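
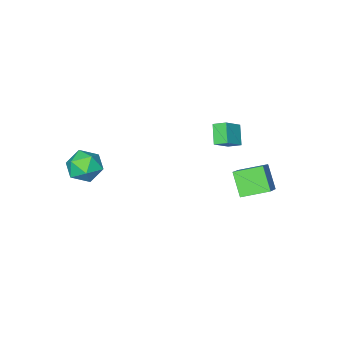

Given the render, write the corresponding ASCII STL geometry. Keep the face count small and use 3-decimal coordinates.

solid 
facet normal -0.746 0.599 0.292
outer loop
vertex -4.907 2.469 -3.535
vertex -3.53 3.565 -2.266
vertex -4.56 3.532 -4.829
endloop
endfacet
facet normal -0.635 -0.505 -0.585
outer loop
vertex -3.27 2.495 -5.334
vertex -4.907 2.469 -3.535
vertex -4.56 3.532 -4.829
endloop
endfacet
facet normal -0.745 0.599 0.292
outer loop
vertex -4.56 3.532 -4.829
vertex -3.53 3.565 -2.266
vertex -3.183 4.627 -3.56
endloop
endfacet
facet normal 0.203 0.621 -0.757
outer loop
vertex -3.183 4.627 -3.56
vertex -3.27 2.495 -5.334
vertex -4.56 3.532 -4.829
endloop
endfacet
facet normal -0.203 -0.621 0.757
outer loop
vertex -4.907 2.469 -3.535
vertex -2.24 2.528 -2.771
vertex -3.53 3.565 -2.266
endloop
endfacet
facet normal -0.635 -0.505 -0.585
outer loop
vertex -3.617 1.433 -4.04
vertex -4.907 2.469 -3.535
vertex -3.27 2.495 -5.334
endloop
endfacet
facet normal -0.203 -0.622 0.757
outer loop
vertex -3.617 1.433 -4.04
vertex -2.24 2.528 -2.771
vertex -4.907 2.469 -3.535
endloop
endfacet
facet normal 0.635 0.505 0.585
outer loop
vertex -3.53 3.565 -2.266
vertex -2.24 2.528 -2.771
vertex -3.183 4.627 -3.56
endloop
endfacet
facet normal 0.203 0.621 -0.757
outer loop
vertex -1.893 3.591 -4.065
vertex -3.27 2.495 -5.334
vertex -3.183 4.627 -3.56
endloop
endfacet
facet normal 0.635 0.505 0.585
outer loop
vertex -3.183 4.627 -3.56
vertex -2.24 2.528 -2.771
vertex -1.893 3.591 -4.065
endloop
endfacet
facet normal 0.746 -0.599 -0.292
outer loop
vertex -1.893 3.591 -4.065
vertex -3.617 1.433 -4.04
vertex -3.27 2.495 -5.334
endloop
endfacet
facet normal 0.746 -0.599 -0.292
outer loop
vertex -2.24 2.528 -2.771
vertex -3.617 1.433 -4.04
vertex -1.893 3.591 -4.065
endloop
endfacet
facet normal -0.924 0.365 -0.116
outer loop
vertex 2.479 -3.511 -4.055
vertex 2.267 -3.684 -2.909
vertex 2.718 -2.66 -3.276
endloop
endfacet
facet normal -0.472 0.664 -0.580
outer loop
vertex 2.479 -3.511 -4.055
vertex 2.718 -2.66 -3.276
vertex 3.474 -2.887 -4.15
endloop
endfacet
facet normal -0.182 0.142 -0.973
outer loop
vertex 2.479 -3.511 -4.055
vertex 3.474 -2.887 -4.15
vertex 3.49 -4.052 -4.323
endloop
endfacet
facet normal -0.455 -0.479 -0.751
outer loop
vertex 2.479 -3.511 -4.055
vertex 3.49 -4.052 -4.323
vertex 2.744 -4.545 -3.556
endloop
endfacet
facet normal -0.914 -0.341 -0.221
outer loop
vertex 2.479 -3.511 -4.055
vertex 2.744 -4.545 -3.556
vertex 2.267 -3.684 -2.909
endloop
endfacet
facet normal 0.051 0.976 -0.209
outer loop
vertex 3.474 -2.887 -4.15
vertex 2.718 -2.66 -3.276
vertex 3.876 -2.675 -3.064
endloop
endfacet
facet normal -0.680 0.494 0.542
outer loop
vertex 2.718 -2.66 -3.276
vertex 2.267 -3.684 -2.909
vertex 3.13 -3.168 -2.297
endloop
endfacet
facet normal -0.664 -0.648 0.372
outer loop
vertex 2.267 -3.684 -2.909
vertex 2.744 -4.545 -3.556
vertex 3.146 -4.333 -2.47
endloop
endfacet
facet normal 0.077 -0.871 -0.485
outer loop
vertex 2.744 -4.545 -3.556
vertex 3.49 -4.052 -4.323
vertex 3.902 -4.56 -3.344
endloop
endfacet
facet normal 0.519 0.132 -0.844
outer loop
vertex 3.49 -4.052 -4.323
vertex 3.474 -2.887 -4.15
vertex 4.353 -3.536 -3.711
endloop
endfacet
facet normal 0.455 0.479 0.751
outer loop
vertex 4.141 -3.709 -2.565
vertex 3.876 -2.675 -3.064
vertex 3.13 -3.168 -2.297
endloop
endfacet
facet normal 0.182 -0.142 0.973
outer loop
vertex 4.141 -3.709 -2.565
vertex 3.13 -3.168 -2.297
vertex 3.146 -4.333 -2.47
endloop
endfacet
facet normal 0.472 -0.664 0.580
outer loop
vertex 4.141 -3.709 -2.565
vertex 3.146 -4.333 -2.47
vertex 3.902 -4.56 -3.344
endloop
endfacet
facet normal 0.924 -0.365 0.116
outer loop
vertex 4.141 -3.709 -2.565
vertex 3.902 -4.56 -3.344
vertex 4.353 -3.536 -3.711
endloop
endfacet
facet normal 0.914 0.341 0.221
outer loop
vertex 4.141 -3.709 -2.565
vertex 4.353 -3.536 -3.711
vertex 3.876 -2.675 -3.064
endloop
endfacet
facet normal -0.077 0.871 0.485
outer loop
vertex 3.13 -3.168 -2.297
vertex 3.876 -2.675 -3.064
vertex 2.718 -2.66 -3.276
endloop
endfacet
facet normal -0.519 -0.132 0.844
outer loop
vertex 3.146 -4.333 -2.47
vertex 3.13 -3.168 -2.297
vertex 2.267 -3.684 -2.909
endloop
endfacet
facet normal -0.051 -0.976 0.209
outer loop
vertex 3.902 -4.56 -3.344
vertex 3.146 -4.333 -2.47
vertex 2.744 -4.545 -3.556
endloop
endfacet
facet normal 0.680 -0.494 -0.542
outer loop
vertex 4.353 -3.536 -3.711
vertex 3.902 -4.56 -3.344
vertex 3.49 -4.052 -4.323
endloop
endfacet
facet normal 0.664 0.648 -0.372
outer loop
vertex 3.876 -2.675 -3.064
vertex 4.353 -3.536 -3.711
vertex 3.474 -2.887 -4.15
endloop
endfacet
facet normal -0.795 -0.116 -0.596
outer loop
vertex -4.342 -0.449 -1.767
vertex -4.722 0.252 -1.396
vertex -3.75 0.374 -2.717
endloop
endfacet
facet normal 0.432 -0.797 -0.421
outer loop
vertex -2.558 0.548 -1.824
vertex -4.342 -0.449 -1.767
vertex -3.75 0.374 -2.717
endloop
endfacet
facet normal -0.795 -0.116 -0.596
outer loop
vertex -3.75 0.374 -2.717
vertex -4.722 0.252 -1.396
vertex -4.13 1.075 -2.347
endloop
endfacet
facet normal 0.426 0.592 -0.684
outer loop
vertex -4.13 1.075 -2.347
vertex -2.558 0.548 -1.824
vertex -3.75 0.374 -2.717
endloop
endfacet
facet normal -0.426 -0.593 0.684
outer loop
vertex -4.342 -0.449 -1.767
vertex -3.53 0.426 -0.503
vertex -4.722 0.252 -1.396
endloop
endfacet
facet normal 0.432 -0.797 -0.421
outer loop
vertex -3.15 -0.275 -0.873
vertex -4.342 -0.449 -1.767
vertex -2.558 0.548 -1.824
endloop
endfacet
facet normal -0.426 -0.592 0.684
outer loop
vertex -3.15 -0.275 -0.873
vertex -3.53 0.426 -0.503
vertex -4.342 -0.449 -1.767
endloop
endfacet
facet normal -0.432 0.797 0.421
outer loop
vertex -4.722 0.252 -1.396
vertex -3.53 0.426 -0.503
vertex -4.13 1.075 -2.347
endloop
endfacet
facet normal 0.426 0.593 -0.683
outer loop
vertex -2.938 1.249 -1.453
vertex -2.558 0.548 -1.824
vertex -4.13 1.075 -2.347
endloop
endfacet
facet normal -0.432 0.797 0.421
outer loop
vertex -4.13 1.075 -2.347
vertex -3.53 0.426 -0.503
vertex -2.938 1.249 -1.453
endloop
endfacet
facet normal 0.795 0.116 0.595
outer loop
vertex -2.938 1.249 -1.453
vertex -3.15 -0.275 -0.873
vertex -2.558 0.548 -1.824
endloop
endfacet
facet normal 0.795 0.116 0.596
outer loop
vertex -3.53 0.426 -0.503
vertex -3.15 -0.275 -0.873
vertex -2.938 1.249 -1.453
endloop
endfacet

endsolid


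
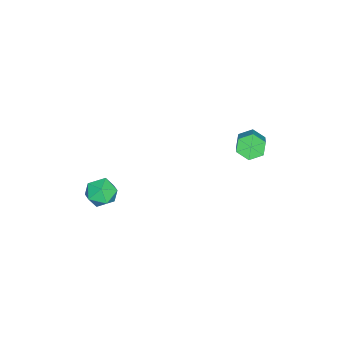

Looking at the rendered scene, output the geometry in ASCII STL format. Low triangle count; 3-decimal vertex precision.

solid 
facet normal -0.811 -0.281 -0.513
outer loop
vertex -0.328 3.751 -1.455
vertex -0.765 3.705 -0.739
vertex -0.741 4.425 -1.171
endloop
endfacet
facet normal 0.317 0.527 -0.789
outer loop
vertex -0.328 3.751 -1.455
vertex -0.741 4.425 -1.171
vertex 0.743 4.121 -0.777
endloop
endfacet
facet normal 0.317 0.527 -0.789
outer loop
vertex 0.743 4.121 -0.777
vertex -0.741 4.425 -1.171
vertex 0.33 4.795 -0.493
endloop
endfacet
facet normal 0.811 0.280 0.514
outer loop
vertex 0.743 4.121 -0.777
vertex 0.33 4.795 -0.493
vertex 0.305 4.075 -0.061
endloop
endfacet
facet normal -0.811 -0.281 -0.513
outer loop
vertex -0.741 4.425 -1.171
vertex -0.765 3.705 -0.739
vertex -1.178 4.379 -0.455
endloop
endfacet
facet normal -0.267 0.958 -0.101
outer loop
vertex -0.741 4.425 -1.171
vertex -1.178 4.379 -0.455
vertex 0.33 4.795 -0.493
endloop
endfacet
facet normal -0.267 0.958 -0.101
outer loop
vertex 0.33 4.795 -0.493
vertex -1.178 4.379 -0.455
vertex -0.107 4.749 0.223
endloop
endfacet
facet normal 0.811 0.280 0.513
outer loop
vertex 0.33 4.795 -0.493
vertex -0.107 4.749 0.223
vertex 0.305 4.075 -0.061
endloop
endfacet
facet normal -0.811 -0.280 -0.514
outer loop
vertex -1.178 4.379 -0.455
vertex -0.765 3.705 -0.739
vertex -1.203 3.659 -0.023
endloop
endfacet
facet normal -0.584 0.432 0.687
outer loop
vertex -1.178 4.379 -0.455
vertex -1.203 3.659 -0.023
vertex -0.107 4.749 0.223
endloop
endfacet
facet normal -0.584 0.432 0.687
outer loop
vertex -0.107 4.749 0.223
vertex -1.203 3.659 -0.023
vertex -0.132 4.029 0.655
endloop
endfacet
facet normal 0.811 0.280 0.513
outer loop
vertex -0.107 4.749 0.223
vertex -0.132 4.029 0.655
vertex 0.305 4.075 -0.061
endloop
endfacet
facet normal -0.811 -0.280 -0.514
outer loop
vertex -1.203 3.659 -0.023
vertex -0.765 3.705 -0.739
vertex -0.79 2.985 -0.307
endloop
endfacet
facet normal -0.317 -0.527 0.789
outer loop
vertex -1.203 3.659 -0.023
vertex -0.79 2.985 -0.307
vertex -0.132 4.029 0.655
endloop
endfacet
facet normal -0.317 -0.527 0.789
outer loop
vertex -0.132 4.029 0.655
vertex -0.79 2.985 -0.307
vertex 0.281 3.355 0.371
endloop
endfacet
facet normal 0.811 0.281 0.513
outer loop
vertex -0.132 4.029 0.655
vertex 0.281 3.355 0.371
vertex 0.305 4.075 -0.061
endloop
endfacet
facet normal -0.811 -0.280 -0.513
outer loop
vertex -0.79 2.985 -0.307
vertex -0.765 3.705 -0.739
vertex -0.353 3.031 -1.023
endloop
endfacet
facet normal 0.267 -0.958 0.101
outer loop
vertex -0.79 2.985 -0.307
vertex -0.353 3.031 -1.023
vertex 0.281 3.355 0.371
endloop
endfacet
facet normal 0.267 -0.958 0.101
outer loop
vertex 0.281 3.355 0.371
vertex -0.353 3.031 -1.023
vertex 0.718 3.401 -0.345
endloop
endfacet
facet normal 0.811 0.281 0.513
outer loop
vertex 0.281 3.355 0.371
vertex 0.718 3.401 -0.345
vertex 0.305 4.075 -0.061
endloop
endfacet
facet normal -0.811 -0.280 -0.513
outer loop
vertex -0.353 3.031 -1.023
vertex -0.765 3.705 -0.739
vertex -0.328 3.751 -1.455
endloop
endfacet
facet normal 0.584 -0.432 -0.687
outer loop
vertex -0.353 3.031 -1.023
vertex -0.328 3.751 -1.455
vertex 0.718 3.401 -0.345
endloop
endfacet
facet normal 0.584 -0.432 -0.687
outer loop
vertex 0.718 3.401 -0.345
vertex -0.328 3.751 -1.455
vertex 0.743 4.121 -0.777
endloop
endfacet
facet normal 0.811 0.280 0.514
outer loop
vertex 0.718 3.401 -0.345
vertex 0.743 4.121 -0.777
vertex 0.305 4.075 -0.061
endloop
endfacet
facet normal 0.011 -0.190 0.982
outer loop
vertex 3.863 -3.067 -3.017
vertex 2.857 -3.236 -3.038
vertex 3.507 -4.007 -3.195
endloop
endfacet
facet normal 0.634 -0.369 0.680
outer loop
vertex 3.863 -3.067 -3.017
vertex 3.507 -4.007 -3.195
vertex 4.295 -3.649 -3.735
endloop
endfacet
facet normal 0.904 0.215 0.370
outer loop
vertex 3.863 -3.067 -3.017
vertex 4.295 -3.649 -3.735
vertex 4.132 -2.658 -3.912
endloop
endfacet
facet normal 0.449 0.754 0.480
outer loop
vertex 3.863 -3.067 -3.017
vertex 4.132 -2.658 -3.912
vertex 3.244 -2.403 -3.481
endloop
endfacet
facet normal -0.103 0.504 0.858
outer loop
vertex 3.863 -3.067 -3.017
vertex 3.244 -2.403 -3.481
vertex 2.857 -3.236 -3.038
endloop
endfacet
facet normal 0.501 -0.849 0.168
outer loop
vertex 4.295 -3.649 -3.735
vertex 3.507 -4.007 -3.195
vertex 3.556 -4.177 -4.199
endloop
endfacet
facet normal -0.505 -0.560 0.657
outer loop
vertex 3.507 -4.007 -3.195
vertex 2.857 -3.236 -3.038
vertex 2.668 -3.922 -3.768
endloop
endfacet
facet normal -0.689 0.563 0.457
outer loop
vertex 2.857 -3.236 -3.038
vertex 3.244 -2.403 -3.481
vertex 2.505 -2.931 -3.945
endloop
endfacet
facet normal 0.203 0.967 -0.154
outer loop
vertex 3.244 -2.403 -3.481
vertex 4.132 -2.658 -3.912
vertex 3.293 -2.573 -4.485
endloop
endfacet
facet normal 0.938 0.095 -0.332
outer loop
vertex 4.132 -2.658 -3.912
vertex 4.295 -3.649 -3.735
vertex 3.943 -3.344 -4.642
endloop
endfacet
facet normal -0.449 -0.754 -0.480
outer loop
vertex 2.937 -3.513 -4.663
vertex 3.556 -4.177 -4.199
vertex 2.668 -3.922 -3.768
endloop
endfacet
facet normal -0.904 -0.215 -0.370
outer loop
vertex 2.937 -3.513 -4.663
vertex 2.668 -3.922 -3.768
vertex 2.505 -2.931 -3.945
endloop
endfacet
facet normal -0.634 0.369 -0.680
outer loop
vertex 2.937 -3.513 -4.663
vertex 2.505 -2.931 -3.945
vertex 3.293 -2.573 -4.485
endloop
endfacet
facet normal -0.011 0.190 -0.982
outer loop
vertex 2.937 -3.513 -4.663
vertex 3.293 -2.573 -4.485
vertex 3.943 -3.344 -4.642
endloop
endfacet
facet normal 0.103 -0.504 -0.858
outer loop
vertex 2.937 -3.513 -4.663
vertex 3.943 -3.344 -4.642
vertex 3.556 -4.177 -4.199
endloop
endfacet
facet normal -0.203 -0.967 0.154
outer loop
vertex 2.668 -3.922 -3.768
vertex 3.556 -4.177 -4.199
vertex 3.507 -4.007 -3.195
endloop
endfacet
facet normal -0.938 -0.095 0.332
outer loop
vertex 2.505 -2.931 -3.945
vertex 2.668 -3.922 -3.768
vertex 2.857 -3.236 -3.038
endloop
endfacet
facet normal -0.501 0.849 -0.168
outer loop
vertex 3.293 -2.573 -4.485
vertex 2.505 -2.931 -3.945
vertex 3.244 -2.403 -3.481
endloop
endfacet
facet normal 0.505 0.560 -0.657
outer loop
vertex 3.943 -3.344 -4.642
vertex 3.293 -2.573 -4.485
vertex 4.132 -2.658 -3.912
endloop
endfacet
facet normal 0.689 -0.563 -0.457
outer loop
vertex 3.556 -4.177 -4.199
vertex 3.943 -3.344 -4.642
vertex 4.295 -3.649 -3.735
endloop
endfacet

endsolid


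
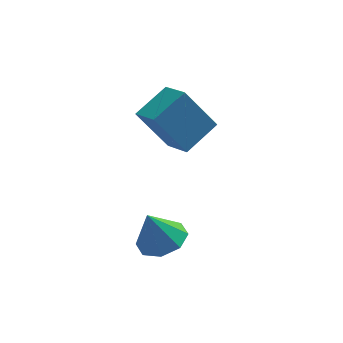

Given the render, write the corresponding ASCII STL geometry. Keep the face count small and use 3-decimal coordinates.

solid 
facet normal -0.553 0.151 0.819
outer loop
vertex 2.137 -0.121 3.891
vertex 1.595 1.077 3.304
vertex 0.866 -1.034 3.201
endloop
endfacet
facet normal 0.376 -0.832 0.408
outer loop
vertex 2.045 -1.357 1.456
vertex 2.137 -0.121 3.891
vertex 0.866 -1.034 3.201
endloop
endfacet
facet normal -0.553 0.151 0.819
outer loop
vertex 0.866 -1.034 3.201
vertex 1.595 1.077 3.304
vertex 0.324 0.164 2.614
endloop
endfacet
facet normal -0.743 -0.534 -0.403
outer loop
vertex 0.324 0.164 2.614
vertex 2.045 -1.357 1.456
vertex 0.866 -1.034 3.201
endloop
endfacet
facet normal 0.743 0.534 0.403
outer loop
vertex 2.137 -0.121 3.891
vertex 2.774 0.754 1.559
vertex 1.595 1.077 3.304
endloop
endfacet
facet normal 0.376 -0.832 0.408
outer loop
vertex 3.316 -0.444 2.146
vertex 2.137 -0.121 3.891
vertex 2.045 -1.357 1.456
endloop
endfacet
facet normal 0.743 0.534 0.403
outer loop
vertex 3.316 -0.444 2.146
vertex 2.774 0.754 1.559
vertex 2.137 -0.121 3.891
endloop
endfacet
facet normal -0.376 0.832 -0.408
outer loop
vertex 1.595 1.077 3.304
vertex 2.774 0.754 1.559
vertex 0.324 0.164 2.614
endloop
endfacet
facet normal -0.743 -0.534 -0.403
outer loop
vertex 1.503 -0.159 0.869
vertex 2.045 -1.357 1.456
vertex 0.324 0.164 2.614
endloop
endfacet
facet normal -0.376 0.832 -0.408
outer loop
vertex 0.324 0.164 2.614
vertex 2.774 0.754 1.559
vertex 1.503 -0.159 0.869
endloop
endfacet
facet normal 0.553 -0.151 -0.819
outer loop
vertex 1.503 -0.159 0.869
vertex 3.316 -0.444 2.146
vertex 2.045 -1.357 1.456
endloop
endfacet
facet normal 0.553 -0.151 -0.819
outer loop
vertex 2.774 0.754 1.559
vertex 3.316 -0.444 2.146
vertex 1.503 -0.159 0.869
endloop
endfacet
facet normal 0.340 -0.009 -0.940
outer loop
vertex 1.824 -3.303 -1.621
vertex 0.87 -3.126 -1.968
vertex 1.664 -2.534 -1.686
endloop
endfacet
facet normal 0.613 0.192 0.766
outer loop
vertex 1.824 -3.303 -1.621
vertex 1.664 -2.534 -1.686
vertex 0.33 -3.114 -0.472
endloop
endfacet
facet normal 0.340 -0.007 -0.941
outer loop
vertex 1.664 -2.534 -1.686
vertex 0.87 -3.126 -1.968
vertex 1.039 -2.112 -1.915
endloop
endfacet
facet normal 0.260 0.729 0.634
outer loop
vertex 1.664 -2.534 -1.686
vertex 1.039 -2.112 -1.915
vertex 0.33 -3.114 -0.472
endloop
endfacet
facet normal 0.341 -0.008 -0.940
outer loop
vertex 1.039 -2.112 -1.915
vertex 0.87 -3.126 -1.968
vertex 0.315 -2.284 -2.176
endloop
endfacet
facet normal -0.349 0.841 0.413
outer loop
vertex 1.039 -2.112 -1.915
vertex 0.315 -2.284 -2.176
vertex 0.33 -3.114 -0.472
endloop
endfacet
facet normal 0.340 -0.008 -0.940
outer loop
vertex 0.315 -2.284 -2.176
vertex 0.87 -3.126 -1.968
vertex -0.083 -2.95 -2.314
endloop
endfacet
facet normal -0.855 0.463 0.233
outer loop
vertex 0.315 -2.284 -2.176
vertex -0.083 -2.95 -2.314
vertex 0.33 -3.114 -0.472
endloop
endfacet
facet normal 0.340 -0.008 -0.940
outer loop
vertex -0.083 -2.95 -2.314
vertex 0.87 -3.126 -1.968
vertex 0.077 -3.719 -2.25
endloop
endfacet
facet normal -0.963 -0.184 0.199
outer loop
vertex -0.083 -2.95 -2.314
vertex 0.077 -3.719 -2.25
vertex 0.33 -3.114 -0.472
endloop
endfacet
facet normal 0.340 -0.008 -0.940
outer loop
vertex 0.077 -3.719 -2.25
vertex 0.87 -3.126 -1.968
vertex 0.702 -4.141 -2.02
endloop
endfacet
facet normal -0.609 -0.721 0.332
outer loop
vertex 0.077 -3.719 -2.25
vertex 0.702 -4.141 -2.02
vertex 0.33 -3.114 -0.472
endloop
endfacet
facet normal 0.340 -0.008 -0.940
outer loop
vertex 0.702 -4.141 -2.02
vertex 0.87 -3.126 -1.968
vertex 1.425 -3.969 -1.76
endloop
endfacet
facet normal -0.001 -0.833 0.553
outer loop
vertex 0.702 -4.141 -2.02
vertex 1.425 -3.969 -1.76
vertex 0.33 -3.114 -0.472
endloop
endfacet
facet normal 0.341 -0.008 -0.940
outer loop
vertex 1.425 -3.969 -1.76
vertex 0.87 -3.126 -1.968
vertex 1.824 -3.303 -1.621
endloop
endfacet
facet normal 0.506 -0.456 0.732
outer loop
vertex 1.425 -3.969 -1.76
vertex 1.824 -3.303 -1.621
vertex 0.33 -3.114 -0.472
endloop
endfacet

endsolid


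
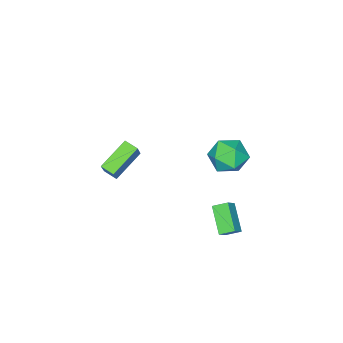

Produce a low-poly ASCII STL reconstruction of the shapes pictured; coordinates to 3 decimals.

solid 
facet normal -0.929 0.350 0.121
outer loop
vertex -0.834 4.329 2.713
vertex -1.258 3.397 2.154
vertex -1.117 3.369 3.313
endloop
endfacet
facet normal -0.507 0.559 0.656
outer loop
vertex -0.834 4.329 2.713
vertex -1.117 3.369 3.313
vertex -0.139 3.951 3.572
endloop
endfacet
facet normal 0.038 0.926 0.376
outer loop
vertex -0.834 4.329 2.713
vertex -0.139 3.951 3.572
vertex 0.325 4.338 2.573
endloop
endfacet
facet normal -0.047 0.943 -0.331
outer loop
vertex -0.834 4.329 2.713
vertex 0.325 4.338 2.573
vertex -0.366 3.996 1.697
endloop
endfacet
facet normal -0.645 0.587 -0.489
outer loop
vertex -0.834 4.329 2.713
vertex -0.366 3.996 1.697
vertex -1.258 3.397 2.154
endloop
endfacet
facet normal -0.242 -0.025 0.970
outer loop
vertex -0.139 3.951 3.572
vertex -1.117 3.369 3.313
vertex -0.134 2.784 3.543
endloop
endfacet
facet normal -0.926 -0.364 0.104
outer loop
vertex -1.117 3.369 3.313
vertex -1.258 3.397 2.154
vertex -0.825 2.442 2.667
endloop
endfacet
facet normal -0.466 0.020 -0.884
outer loop
vertex -1.258 3.397 2.154
vertex -0.366 3.996 1.697
vertex -0.361 2.829 1.668
endloop
endfacet
facet normal 0.501 0.595 -0.628
outer loop
vertex -0.366 3.996 1.697
vertex 0.325 4.338 2.573
vertex 0.617 3.411 1.927
endloop
endfacet
facet normal 0.640 0.568 0.517
outer loop
vertex 0.325 4.338 2.573
vertex -0.139 3.951 3.572
vertex 0.758 3.383 3.086
endloop
endfacet
facet normal 0.047 -0.943 0.331
outer loop
vertex 0.334 2.451 2.527
vertex -0.134 2.784 3.543
vertex -0.825 2.442 2.667
endloop
endfacet
facet normal -0.038 -0.926 -0.376
outer loop
vertex 0.334 2.451 2.527
vertex -0.825 2.442 2.667
vertex -0.361 2.829 1.668
endloop
endfacet
facet normal 0.507 -0.559 -0.656
outer loop
vertex 0.334 2.451 2.527
vertex -0.361 2.829 1.668
vertex 0.617 3.411 1.927
endloop
endfacet
facet normal 0.929 -0.350 -0.121
outer loop
vertex 0.334 2.451 2.527
vertex 0.617 3.411 1.927
vertex 0.758 3.383 3.086
endloop
endfacet
facet normal 0.645 -0.587 0.489
outer loop
vertex 0.334 2.451 2.527
vertex 0.758 3.383 3.086
vertex -0.134 2.784 3.543
endloop
endfacet
facet normal -0.501 -0.595 0.628
outer loop
vertex -0.825 2.442 2.667
vertex -0.134 2.784 3.543
vertex -1.117 3.369 3.313
endloop
endfacet
facet normal -0.640 -0.568 -0.517
outer loop
vertex -0.361 2.829 1.668
vertex -0.825 2.442 2.667
vertex -1.258 3.397 2.154
endloop
endfacet
facet normal 0.242 0.025 -0.970
outer loop
vertex 0.617 3.411 1.927
vertex -0.361 2.829 1.668
vertex -0.366 3.996 1.697
endloop
endfacet
facet normal 0.926 0.364 -0.104
outer loop
vertex 0.758 3.383 3.086
vertex 0.617 3.411 1.927
vertex 0.325 4.338 2.573
endloop
endfacet
facet normal 0.466 -0.020 0.884
outer loop
vertex -0.134 2.784 3.543
vertex 0.758 3.383 3.086
vertex -0.139 3.951 3.572
endloop
endfacet
facet normal -0.468 -0.324 -0.822
outer loop
vertex 1.476 -4.018 -2.312
vertex -0.333 -4.006 -1.286
vertex 1.343 -3.205 -2.557
endloop
endfacet
facet normal 0.870 -0.006 -0.493
outer loop
vertex 1.993 -2.754 -1.414
vertex 1.476 -4.018 -2.312
vertex 1.343 -3.205 -2.557
endloop
endfacet
facet normal -0.468 -0.325 -0.822
outer loop
vertex 1.343 -3.205 -2.557
vertex -0.333 -4.006 -1.286
vertex -0.467 -3.193 -1.531
endloop
endfacet
facet normal -0.155 0.946 -0.285
outer loop
vertex -0.467 -3.193 -1.531
vertex 1.993 -2.754 -1.414
vertex 1.343 -3.205 -2.557
endloop
endfacet
facet normal 0.155 -0.946 0.285
outer loop
vertex 1.476 -4.018 -2.312
vertex 0.317 -3.555 -0.143
vertex -0.333 -4.006 -1.286
endloop
endfacet
facet normal 0.870 -0.005 -0.493
outer loop
vertex 2.127 -3.567 -1.169
vertex 1.476 -4.018 -2.312
vertex 1.993 -2.754 -1.414
endloop
endfacet
facet normal 0.155 -0.946 0.285
outer loop
vertex 2.127 -3.567 -1.169
vertex 0.317 -3.555 -0.143
vertex 1.476 -4.018 -2.312
endloop
endfacet
facet normal -0.870 0.005 0.493
outer loop
vertex -0.333 -4.006 -1.286
vertex 0.317 -3.555 -0.143
vertex -0.467 -3.193 -1.531
endloop
endfacet
facet normal -0.155 0.946 -0.285
outer loop
vertex 0.184 -2.742 -0.388
vertex 1.993 -2.754 -1.414
vertex -0.467 -3.193 -1.531
endloop
endfacet
facet normal -0.870 0.006 0.493
outer loop
vertex -0.467 -3.193 -1.531
vertex 0.317 -3.555 -0.143
vertex 0.184 -2.742 -0.388
endloop
endfacet
facet normal 0.468 0.325 0.822
outer loop
vertex 0.184 -2.742 -0.388
vertex 2.127 -3.567 -1.169
vertex 1.993 -2.754 -1.414
endloop
endfacet
facet normal 0.468 0.324 0.822
outer loop
vertex 0.317 -3.555 -0.143
vertex 2.127 -3.567 -1.169
vertex 0.184 -2.742 -0.388
endloop
endfacet
facet normal -0.735 -0.134 -0.665
outer loop
vertex -0.291 2.736 -2.126
vertex -0.779 3.402 -1.72
vertex 0.46 3.942 -3.199
endloop
endfacet
facet normal 0.531 -0.723 -0.441
outer loop
vertex 1.099 4.058 -2.62
vertex -0.291 2.736 -2.126
vertex 0.46 3.942 -3.199
endloop
endfacet
facet normal -0.735 -0.133 -0.665
outer loop
vertex 0.46 3.942 -3.199
vertex -0.779 3.402 -1.72
vertex -0.028 4.608 -2.792
endloop
endfacet
facet normal 0.423 0.678 -0.602
outer loop
vertex -0.028 4.608 -2.792
vertex 1.099 4.058 -2.62
vertex 0.46 3.942 -3.199
endloop
endfacet
facet normal -0.423 -0.677 0.602
outer loop
vertex -0.291 2.736 -2.126
vertex -0.14 3.518 -1.141
vertex -0.779 3.402 -1.72
endloop
endfacet
facet normal 0.531 -0.723 -0.442
outer loop
vertex 0.348 2.852 -1.548
vertex -0.291 2.736 -2.126
vertex 1.099 4.058 -2.62
endloop
endfacet
facet normal -0.422 -0.677 0.603
outer loop
vertex 0.348 2.852 -1.548
vertex -0.14 3.518 -1.141
vertex -0.291 2.736 -2.126
endloop
endfacet
facet normal -0.531 0.723 0.441
outer loop
vertex -0.779 3.402 -1.72
vertex -0.14 3.518 -1.141
vertex -0.028 4.608 -2.792
endloop
endfacet
facet normal 0.422 0.677 -0.603
outer loop
vertex 0.611 4.724 -2.214
vertex 1.099 4.058 -2.62
vertex -0.028 4.608 -2.792
endloop
endfacet
facet normal -0.531 0.723 0.442
outer loop
vertex -0.028 4.608 -2.792
vertex -0.14 3.518 -1.141
vertex 0.611 4.724 -2.214
endloop
endfacet
facet normal 0.735 0.133 0.665
outer loop
vertex 0.611 4.724 -2.214
vertex 0.348 2.852 -1.548
vertex 1.099 4.058 -2.62
endloop
endfacet
facet normal 0.736 0.133 0.664
outer loop
vertex -0.14 3.518 -1.141
vertex 0.348 2.852 -1.548
vertex 0.611 4.724 -2.214
endloop
endfacet

endsolid


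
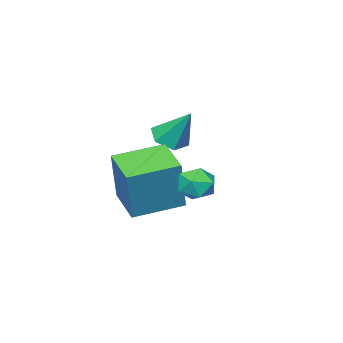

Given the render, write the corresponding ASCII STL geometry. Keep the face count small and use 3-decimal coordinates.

solid 
facet normal 0.004 -0.591 -0.806
outer loop
vertex -0.487 -0.997 1.356
vertex -1.206 -1.02 1.369
vertex -0.869 -0.506 0.994
endloop
endfacet
facet normal 0.787 0.617 0.005
outer loop
vertex -0.487 -0.997 1.356
vertex -0.869 -0.506 0.994
vertex -1.214 -0.08 2.651
endloop
endfacet
facet normal 0.005 -0.592 -0.806
outer loop
vertex -0.869 -0.506 0.994
vertex -1.206 -1.02 1.369
vertex -1.589 -0.53 1.007
endloop
endfacet
facet normal -0.037 0.966 -0.256
outer loop
vertex -0.869 -0.506 0.994
vertex -1.589 -0.53 1.007
vertex -1.214 -0.08 2.651
endloop
endfacet
facet normal 0.005 -0.592 -0.806
outer loop
vertex -1.589 -0.53 1.007
vertex -1.206 -1.02 1.369
vertex -1.926 -1.044 1.382
endloop
endfacet
facet normal -0.824 0.565 0.033
outer loop
vertex -1.589 -0.53 1.007
vertex -1.926 -1.044 1.382
vertex -1.214 -0.08 2.651
endloop
endfacet
facet normal 0.005 -0.591 -0.807
outer loop
vertex -1.926 -1.044 1.382
vertex -1.206 -1.02 1.369
vertex -1.543 -1.535 1.744
endloop
endfacet
facet normal -0.790 -0.186 0.584
outer loop
vertex -1.926 -1.044 1.382
vertex -1.543 -1.535 1.744
vertex -1.214 -0.08 2.651
endloop
endfacet
facet normal 0.005 -0.591 -0.807
outer loop
vertex -1.543 -1.535 1.744
vertex -1.206 -1.02 1.369
vertex -0.823 -1.511 1.731
endloop
endfacet
facet normal 0.033 -0.534 0.845
outer loop
vertex -1.543 -1.535 1.744
vertex -0.823 -1.511 1.731
vertex -1.214 -0.08 2.651
endloop
endfacet
facet normal 0.004 -0.591 -0.806
outer loop
vertex -0.823 -1.511 1.731
vertex -1.206 -1.02 1.369
vertex -0.487 -0.997 1.356
endloop
endfacet
facet normal 0.821 -0.132 0.555
outer loop
vertex -0.823 -1.511 1.731
vertex -0.487 -0.997 1.356
vertex -1.214 -0.08 2.651
endloop
endfacet
facet normal -0.656 0.754 -0.003
outer loop
vertex 1.517 3.455 0.948
vertex 1.253 3.228 1.548
vertex 1.777 3.684 1.549
endloop
endfacet
facet normal -0.054 0.941 -0.335
outer loop
vertex 1.517 3.455 0.948
vertex 1.777 3.684 1.549
vertex 2.203 3.522 1.026
endloop
endfacet
facet normal 0.052 0.484 -0.874
outer loop
vertex 1.517 3.455 0.948
vertex 2.203 3.522 1.026
vertex 1.943 2.965 0.702
endloop
endfacet
facet normal -0.486 0.016 -0.874
outer loop
vertex 1.517 3.455 0.948
vertex 1.943 2.965 0.702
vertex 1.356 2.784 1.025
endloop
endfacet
facet normal -0.924 0.183 -0.337
outer loop
vertex 1.517 3.455 0.948
vertex 1.356 2.784 1.025
vertex 1.253 3.228 1.548
endloop
endfacet
facet normal 0.485 0.865 0.127
outer loop
vertex 2.203 3.522 1.026
vertex 1.777 3.684 1.549
vertex 2.364 3.336 1.675
endloop
endfacet
facet normal -0.492 0.563 0.664
outer loop
vertex 1.777 3.684 1.549
vertex 1.253 3.228 1.548
vertex 1.777 3.155 1.998
endloop
endfacet
facet normal -0.924 -0.362 0.125
outer loop
vertex 1.253 3.228 1.548
vertex 1.356 2.784 1.025
vertex 1.517 2.598 1.674
endloop
endfacet
facet normal -0.215 -0.632 -0.745
outer loop
vertex 1.356 2.784 1.025
vertex 1.943 2.965 0.702
vertex 1.943 2.436 1.151
endloop
endfacet
facet normal 0.656 0.126 -0.744
outer loop
vertex 1.943 2.965 0.702
vertex 2.203 3.522 1.026
vertex 2.467 2.892 1.152
endloop
endfacet
facet normal 0.486 -0.016 0.874
outer loop
vertex 2.203 2.665 1.752
vertex 2.364 3.336 1.675
vertex 1.777 3.155 1.998
endloop
endfacet
facet normal -0.052 -0.484 0.874
outer loop
vertex 2.203 2.665 1.752
vertex 1.777 3.155 1.998
vertex 1.517 2.598 1.674
endloop
endfacet
facet normal 0.054 -0.941 0.335
outer loop
vertex 2.203 2.665 1.752
vertex 1.517 2.598 1.674
vertex 1.943 2.436 1.151
endloop
endfacet
facet normal 0.656 -0.754 0.003
outer loop
vertex 2.203 2.665 1.752
vertex 1.943 2.436 1.151
vertex 2.467 2.892 1.152
endloop
endfacet
facet normal 0.924 -0.183 0.337
outer loop
vertex 2.203 2.665 1.752
vertex 2.467 2.892 1.152
vertex 2.364 3.336 1.675
endloop
endfacet
facet normal 0.215 0.632 0.745
outer loop
vertex 1.777 3.155 1.998
vertex 2.364 3.336 1.675
vertex 1.777 3.684 1.549
endloop
endfacet
facet normal -0.656 -0.126 0.744
outer loop
vertex 1.517 2.598 1.674
vertex 1.777 3.155 1.998
vertex 1.253 3.228 1.548
endloop
endfacet
facet normal -0.485 -0.865 -0.127
outer loop
vertex 1.943 2.436 1.151
vertex 1.517 2.598 1.674
vertex 1.356 2.784 1.025
endloop
endfacet
facet normal 0.492 -0.563 -0.664
outer loop
vertex 2.467 2.892 1.152
vertex 1.943 2.436 1.151
vertex 1.943 2.965 0.702
endloop
endfacet
facet normal 0.924 0.362 -0.125
outer loop
vertex 2.364 3.336 1.675
vertex 2.467 2.892 1.152
vertex 2.203 3.522 1.026
endloop
endfacet
facet normal -0.872 0.462 0.164
outer loop
vertex 1.139 1.049 2.247
vertex 1.746 2.331 1.862
vertex 0.6 0.721 0.307
endloop
endfacet
facet normal -0.412 -0.872 0.262
outer loop
vertex 2.134 -0.091 0.018
vertex 1.139 1.049 2.247
vertex 0.6 0.721 0.307
endloop
endfacet
facet normal -0.872 0.462 0.164
outer loop
vertex 0.6 0.721 0.307
vertex 1.746 2.331 1.862
vertex 1.207 2.003 -0.078
endloop
endfacet
facet normal -0.264 -0.161 -0.951
outer loop
vertex 1.207 2.003 -0.078
vertex 2.134 -0.091 0.018
vertex 0.6 0.721 0.307
endloop
endfacet
facet normal 0.264 0.161 0.951
outer loop
vertex 1.139 1.049 2.247
vertex 3.28 1.519 1.573
vertex 1.746 2.331 1.862
endloop
endfacet
facet normal -0.412 -0.872 0.262
outer loop
vertex 2.673 0.237 1.958
vertex 1.139 1.049 2.247
vertex 2.134 -0.091 0.018
endloop
endfacet
facet normal 0.264 0.161 0.951
outer loop
vertex 2.673 0.237 1.958
vertex 3.28 1.519 1.573
vertex 1.139 1.049 2.247
endloop
endfacet
facet normal 0.412 0.872 -0.262
outer loop
vertex 1.746 2.331 1.862
vertex 3.28 1.519 1.573
vertex 1.207 2.003 -0.078
endloop
endfacet
facet normal -0.264 -0.161 -0.951
outer loop
vertex 2.741 1.191 -0.367
vertex 2.134 -0.091 0.018
vertex 1.207 2.003 -0.078
endloop
endfacet
facet normal 0.412 0.872 -0.262
outer loop
vertex 1.207 2.003 -0.078
vertex 3.28 1.519 1.573
vertex 2.741 1.191 -0.367
endloop
endfacet
facet normal 0.872 -0.462 -0.164
outer loop
vertex 2.741 1.191 -0.367
vertex 2.673 0.237 1.958
vertex 2.134 -0.091 0.018
endloop
endfacet
facet normal 0.872 -0.462 -0.164
outer loop
vertex 3.28 1.519 1.573
vertex 2.673 0.237 1.958
vertex 2.741 1.191 -0.367
endloop
endfacet

endsolid


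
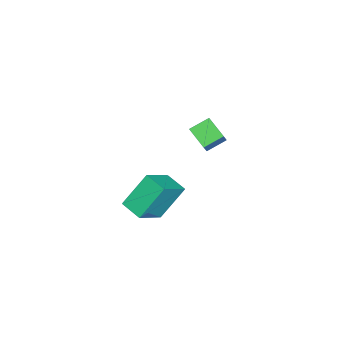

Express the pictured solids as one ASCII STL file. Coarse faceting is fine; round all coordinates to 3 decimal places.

solid 
facet normal -0.548 -0.812 0.200
outer loop
vertex 3.669 -3.836 -1.253
vertex 2.742 -2.817 0.346
vertex 2.153 -3.138 -2.576
endloop
endfacet
facet normal 0.439 -0.483 -0.758
outer loop
vertex 2.838 -2.123 -2.826
vertex 3.669 -3.836 -1.253
vertex 2.153 -3.138 -2.576
endloop
endfacet
facet normal -0.548 -0.812 0.200
outer loop
vertex 2.153 -3.138 -2.576
vertex 2.742 -2.817 0.346
vertex 1.226 -2.119 -0.978
endloop
endfacet
facet normal -0.712 0.327 -0.622
outer loop
vertex 1.226 -2.119 -0.978
vertex 2.838 -2.123 -2.826
vertex 2.153 -3.138 -2.576
endloop
endfacet
facet normal 0.712 -0.327 0.621
outer loop
vertex 3.669 -3.836 -1.253
vertex 3.427 -1.802 0.096
vertex 2.742 -2.817 0.346
endloop
endfacet
facet normal 0.440 -0.482 -0.758
outer loop
vertex 4.354 -2.821 -1.502
vertex 3.669 -3.836 -1.253
vertex 2.838 -2.123 -2.826
endloop
endfacet
facet normal 0.711 -0.328 0.622
outer loop
vertex 4.354 -2.821 -1.502
vertex 3.427 -1.802 0.096
vertex 3.669 -3.836 -1.253
endloop
endfacet
facet normal -0.439 0.483 0.758
outer loop
vertex 2.742 -2.817 0.346
vertex 3.427 -1.802 0.096
vertex 1.226 -2.119 -0.978
endloop
endfacet
facet normal -0.712 0.328 -0.621
outer loop
vertex 1.911 -1.104 -1.227
vertex 2.838 -2.123 -2.826
vertex 1.226 -2.119 -0.978
endloop
endfacet
facet normal -0.439 0.482 0.758
outer loop
vertex 1.226 -2.119 -0.978
vertex 3.427 -1.802 0.096
vertex 1.911 -1.104 -1.227
endloop
endfacet
facet normal 0.548 0.812 -0.200
outer loop
vertex 1.911 -1.104 -1.227
vertex 4.354 -2.821 -1.502
vertex 2.838 -2.123 -2.826
endloop
endfacet
facet normal 0.548 0.812 -0.200
outer loop
vertex 3.427 -1.802 0.096
vertex 4.354 -2.821 -1.502
vertex 1.911 -1.104 -1.227
endloop
endfacet
facet normal -0.528 0.740 0.416
outer loop
vertex -3.221 -0.931 -0.196
vertex -2.405 -0.017 -0.786
vertex -3.954 -0.907 -1.17
endloop
endfacet
facet normal -0.600 -0.672 0.435
outer loop
vertex -3.315 -1.803 -1.674
vertex -3.221 -0.931 -0.196
vertex -3.954 -0.907 -1.17
endloop
endfacet
facet normal -0.528 0.740 0.415
outer loop
vertex -3.954 -0.907 -1.17
vertex -2.405 -0.017 -0.786
vertex -3.138 0.007 -1.761
endloop
endfacet
facet normal -0.601 0.020 -0.799
outer loop
vertex -3.138 0.007 -1.761
vertex -3.315 -1.803 -1.674
vertex -3.954 -0.907 -1.17
endloop
endfacet
facet normal 0.601 -0.021 0.799
outer loop
vertex -3.221 -0.931 -0.196
vertex -1.766 -0.913 -1.29
vertex -2.405 -0.017 -0.786
endloop
endfacet
facet normal -0.600 -0.672 0.434
outer loop
vertex -2.582 -1.827 -0.699
vertex -3.221 -0.931 -0.196
vertex -3.315 -1.803 -1.674
endloop
endfacet
facet normal 0.601 -0.020 0.799
outer loop
vertex -2.582 -1.827 -0.699
vertex -1.766 -0.913 -1.29
vertex -3.221 -0.931 -0.196
endloop
endfacet
facet normal 0.600 0.672 -0.434
outer loop
vertex -2.405 -0.017 -0.786
vertex -1.766 -0.913 -1.29
vertex -3.138 0.007 -1.761
endloop
endfacet
facet normal -0.601 0.020 -0.799
outer loop
vertex -2.499 -0.889 -2.264
vertex -3.315 -1.803 -1.674
vertex -3.138 0.007 -1.761
endloop
endfacet
facet normal 0.600 0.672 -0.435
outer loop
vertex -3.138 0.007 -1.761
vertex -1.766 -0.913 -1.29
vertex -2.499 -0.889 -2.264
endloop
endfacet
facet normal 0.529 -0.740 -0.416
outer loop
vertex -2.499 -0.889 -2.264
vertex -2.582 -1.827 -0.699
vertex -3.315 -1.803 -1.674
endloop
endfacet
facet normal 0.528 -0.740 -0.416
outer loop
vertex -1.766 -0.913 -1.29
vertex -2.582 -1.827 -0.699
vertex -2.499 -0.889 -2.264
endloop
endfacet

endsolid


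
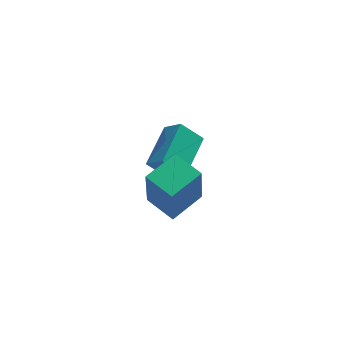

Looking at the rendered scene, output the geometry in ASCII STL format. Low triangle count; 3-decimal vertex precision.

solid 
facet normal -0.760 -0.626 -0.175
outer loop
vertex 3.443 -3.948 -1.102
vertex 2.606 -2.986 -0.909
vertex 3.517 -3.494 -3.048
endloop
endfacet
facet normal 0.649 -0.746 -0.149
outer loop
vertex 4.634 -2.574 -2.791
vertex 3.443 -3.948 -1.102
vertex 3.517 -3.494 -3.048
endloop
endfacet
facet normal -0.760 -0.626 -0.175
outer loop
vertex 3.517 -3.494 -3.048
vertex 2.606 -2.986 -0.909
vertex 2.68 -2.532 -2.856
endloop
endfacet
facet normal 0.037 0.227 -0.973
outer loop
vertex 2.68 -2.532 -2.856
vertex 4.634 -2.574 -2.791
vertex 3.517 -3.494 -3.048
endloop
endfacet
facet normal -0.037 -0.227 0.973
outer loop
vertex 3.443 -3.948 -1.102
vertex 3.723 -2.066 -0.652
vertex 2.606 -2.986 -0.909
endloop
endfacet
facet normal 0.649 -0.746 -0.149
outer loop
vertex 4.56 -3.028 -0.844
vertex 3.443 -3.948 -1.102
vertex 4.634 -2.574 -2.791
endloop
endfacet
facet normal -0.038 -0.227 0.973
outer loop
vertex 4.56 -3.028 -0.844
vertex 3.723 -2.066 -0.652
vertex 3.443 -3.948 -1.102
endloop
endfacet
facet normal -0.649 0.746 0.149
outer loop
vertex 2.606 -2.986 -0.909
vertex 3.723 -2.066 -0.652
vertex 2.68 -2.532 -2.856
endloop
endfacet
facet normal 0.037 0.228 -0.973
outer loop
vertex 3.797 -1.612 -2.598
vertex 4.634 -2.574 -2.791
vertex 2.68 -2.532 -2.856
endloop
endfacet
facet normal -0.649 0.746 0.149
outer loop
vertex 2.68 -2.532 -2.856
vertex 3.723 -2.066 -0.652
vertex 3.797 -1.612 -2.598
endloop
endfacet
facet normal 0.760 0.626 0.175
outer loop
vertex 3.797 -1.612 -2.598
vertex 4.56 -3.028 -0.844
vertex 4.634 -2.574 -2.791
endloop
endfacet
facet normal 0.760 0.626 0.175
outer loop
vertex 3.723 -2.066 -0.652
vertex 4.56 -3.028 -0.844
vertex 3.797 -1.612 -2.598
endloop
endfacet
facet normal -0.709 0.143 0.690
outer loop
vertex 3.428 -0.008 -3.333
vertex 4.254 1.638 -2.826
vertex 2.855 0.494 -4.026
endloop
endfacet
facet normal -0.433 -0.861 -0.266
outer loop
vertex 3.706 0.322 -4.854
vertex 3.428 -0.008 -3.333
vertex 2.855 0.494 -4.026
endloop
endfacet
facet normal -0.709 0.143 0.690
outer loop
vertex 2.855 0.494 -4.026
vertex 4.254 1.638 -2.826
vertex 3.681 2.139 -3.519
endloop
endfacet
facet normal -0.557 0.487 -0.673
outer loop
vertex 3.681 2.139 -3.519
vertex 3.706 0.322 -4.854
vertex 2.855 0.494 -4.026
endloop
endfacet
facet normal 0.557 -0.487 0.673
outer loop
vertex 3.428 -0.008 -3.333
vertex 5.105 1.466 -3.654
vertex 4.254 1.638 -2.826
endloop
endfacet
facet normal -0.432 -0.862 -0.266
outer loop
vertex 4.279 -0.179 -4.161
vertex 3.428 -0.008 -3.333
vertex 3.706 0.322 -4.854
endloop
endfacet
facet normal 0.557 -0.487 0.673
outer loop
vertex 4.279 -0.179 -4.161
vertex 5.105 1.466 -3.654
vertex 3.428 -0.008 -3.333
endloop
endfacet
facet normal 0.432 0.862 0.265
outer loop
vertex 4.254 1.638 -2.826
vertex 5.105 1.466 -3.654
vertex 3.681 2.139 -3.519
endloop
endfacet
facet normal -0.557 0.487 -0.673
outer loop
vertex 4.532 1.968 -4.347
vertex 3.706 0.322 -4.854
vertex 3.681 2.139 -3.519
endloop
endfacet
facet normal 0.432 0.861 0.266
outer loop
vertex 3.681 2.139 -3.519
vertex 5.105 1.466 -3.654
vertex 4.532 1.968 -4.347
endloop
endfacet
facet normal 0.709 -0.143 -0.690
outer loop
vertex 4.532 1.968 -4.347
vertex 4.279 -0.179 -4.161
vertex 3.706 0.322 -4.854
endloop
endfacet
facet normal 0.709 -0.143 -0.690
outer loop
vertex 5.105 1.466 -3.654
vertex 4.279 -0.179 -4.161
vertex 4.532 1.968 -4.347
endloop
endfacet

endsolid


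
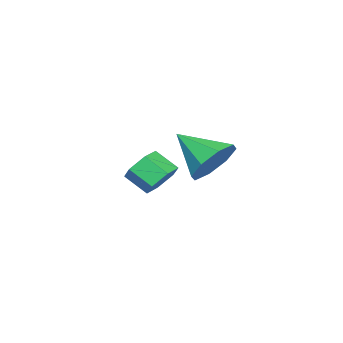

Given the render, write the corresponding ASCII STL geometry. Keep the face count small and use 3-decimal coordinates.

solid 
facet normal 0.130 0.825 -0.551
outer loop
vertex 3.423 3.566 0.41
vertex 2.521 3.987 0.828
vertex 3.567 4.002 1.097
endloop
endfacet
facet normal 0.799 -0.570 0.194
outer loop
vertex 3.423 3.566 0.41
vertex 3.567 4.002 1.097
vertex 2.279 2.453 1.852
endloop
endfacet
facet normal 0.130 0.825 -0.550
outer loop
vertex 3.567 4.002 1.097
vertex 2.521 3.987 0.828
vertex 3.098 4.429 1.627
endloop
endfacet
facet normal 0.655 -0.188 0.732
outer loop
vertex 3.567 4.002 1.097
vertex 3.098 4.429 1.627
vertex 2.279 2.453 1.852
endloop
endfacet
facet normal 0.130 0.825 -0.550
outer loop
vertex 3.098 4.429 1.627
vertex 2.521 3.987 0.828
vertex 2.291 4.598 1.689
endloop
endfacet
facet normal 0.092 0.075 0.993
outer loop
vertex 3.098 4.429 1.627
vertex 2.291 4.598 1.689
vertex 2.279 2.453 1.852
endloop
endfacet
facet normal 0.129 0.825 -0.551
outer loop
vertex 2.291 4.598 1.689
vertex 2.521 3.987 0.828
vertex 1.619 4.408 1.247
endloop
endfacet
facet normal -0.561 0.066 0.825
outer loop
vertex 2.291 4.598 1.689
vertex 1.619 4.408 1.247
vertex 2.279 2.453 1.852
endloop
endfacet
facet normal 0.130 0.825 -0.550
outer loop
vertex 1.619 4.408 1.247
vertex 2.521 3.987 0.828
vertex 1.475 3.972 0.559
endloop
endfacet
facet normal -0.922 -0.210 0.326
outer loop
vertex 1.619 4.408 1.247
vertex 1.475 3.972 0.559
vertex 2.279 2.453 1.852
endloop
endfacet
facet normal 0.130 0.825 -0.550
outer loop
vertex 1.475 3.972 0.559
vertex 2.521 3.987 0.828
vertex 1.944 3.545 0.029
endloop
endfacet
facet normal -0.778 -0.592 -0.212
outer loop
vertex 1.475 3.972 0.559
vertex 1.944 3.545 0.029
vertex 2.279 2.453 1.852
endloop
endfacet
facet normal 0.130 0.825 -0.550
outer loop
vertex 1.944 3.545 0.029
vertex 2.521 3.987 0.828
vertex 2.751 3.376 -0.033
endloop
endfacet
facet normal -0.215 -0.855 -0.472
outer loop
vertex 1.944 3.545 0.029
vertex 2.751 3.376 -0.033
vertex 2.279 2.453 1.852
endloop
endfacet
facet normal 0.130 0.825 -0.551
outer loop
vertex 2.751 3.376 -0.033
vertex 2.521 3.987 0.828
vertex 3.423 3.566 0.41
endloop
endfacet
facet normal 0.439 -0.845 -0.304
outer loop
vertex 2.751 3.376 -0.033
vertex 3.423 3.566 0.41
vertex 2.279 2.453 1.852
endloop
endfacet
facet normal 0.015 0.802 -0.598
outer loop
vertex -1.084 0.457 -1.547
vertex -1.521 0.027 -2.135
vertex -1.934 0.476 -1.543
endloop
endfacet
facet normal 0.017 0.597 0.802
outer loop
vertex -1.084 0.457 -1.547
vertex -1.934 0.476 -1.543
vertex -1.102 -0.497 -0.836
endloop
endfacet
facet normal 0.016 0.597 0.802
outer loop
vertex -1.102 -0.497 -0.836
vertex -1.934 0.476 -1.543
vertex -1.952 -0.479 -0.832
endloop
endfacet
facet normal -0.014 -0.803 0.596
outer loop
vertex -1.102 -0.497 -0.836
vertex -1.952 -0.479 -0.832
vertex -1.539 -0.927 -1.425
endloop
endfacet
facet normal 0.015 0.802 -0.598
outer loop
vertex -1.934 0.476 -1.543
vertex -1.521 0.027 -2.135
vertex -2.371 0.046 -2.131
endloop
endfacet
facet normal -0.857 0.318 0.405
outer loop
vertex -1.934 0.476 -1.543
vertex -2.371 0.046 -2.131
vertex -1.952 -0.479 -0.832
endloop
endfacet
facet normal -0.857 0.318 0.405
outer loop
vertex -1.952 -0.479 -0.832
vertex -2.371 0.046 -2.131
vertex -2.389 -0.908 -1.421
endloop
endfacet
facet normal -0.015 -0.803 0.596
outer loop
vertex -1.952 -0.479 -0.832
vertex -2.389 -0.908 -1.421
vertex -1.539 -0.927 -1.425
endloop
endfacet
facet normal 0.015 0.802 -0.597
outer loop
vertex -2.371 0.046 -2.131
vertex -1.521 0.027 -2.135
vertex -1.958 -0.403 -2.724
endloop
endfacet
facet normal -0.874 -0.279 -0.397
outer loop
vertex -2.371 0.046 -2.131
vertex -1.958 -0.403 -2.724
vertex -2.389 -0.908 -1.421
endloop
endfacet
facet normal -0.874 -0.280 -0.397
outer loop
vertex -2.389 -0.908 -1.421
vertex -1.958 -0.403 -2.724
vertex -1.976 -1.357 -2.013
endloop
endfacet
facet normal -0.015 -0.802 0.598
outer loop
vertex -2.389 -0.908 -1.421
vertex -1.976 -1.357 -2.013
vertex -1.539 -0.927 -1.425
endloop
endfacet
facet normal 0.014 0.803 -0.596
outer loop
vertex -1.958 -0.403 -2.724
vertex -1.521 0.027 -2.135
vertex -1.108 -0.421 -2.728
endloop
endfacet
facet normal -0.016 -0.597 -0.802
outer loop
vertex -1.958 -0.403 -2.724
vertex -1.108 -0.421 -2.728
vertex -1.976 -1.357 -2.013
endloop
endfacet
facet normal -0.017 -0.597 -0.802
outer loop
vertex -1.976 -1.357 -2.013
vertex -1.108 -0.421 -2.728
vertex -1.126 -1.376 -2.017
endloop
endfacet
facet normal -0.015 -0.802 0.598
outer loop
vertex -1.976 -1.357 -2.013
vertex -1.126 -1.376 -2.017
vertex -1.539 -0.927 -1.425
endloop
endfacet
facet normal 0.015 0.803 -0.596
outer loop
vertex -1.108 -0.421 -2.728
vertex -1.521 0.027 -2.135
vertex -0.671 0.008 -2.139
endloop
endfacet
facet normal 0.857 -0.318 -0.405
outer loop
vertex -1.108 -0.421 -2.728
vertex -0.671 0.008 -2.139
vertex -1.126 -1.376 -2.017
endloop
endfacet
facet normal 0.857 -0.318 -0.405
outer loop
vertex -1.126 -1.376 -2.017
vertex -0.671 0.008 -2.139
vertex -0.689 -0.946 -1.429
endloop
endfacet
facet normal -0.015 -0.802 0.598
outer loop
vertex -1.126 -1.376 -2.017
vertex -0.689 -0.946 -1.429
vertex -1.539 -0.927 -1.425
endloop
endfacet
facet normal 0.015 0.802 -0.598
outer loop
vertex -0.671 0.008 -2.139
vertex -1.521 0.027 -2.135
vertex -1.084 0.457 -1.547
endloop
endfacet
facet normal 0.874 0.279 0.398
outer loop
vertex -0.671 0.008 -2.139
vertex -1.084 0.457 -1.547
vertex -0.689 -0.946 -1.429
endloop
endfacet
facet normal 0.874 0.280 0.397
outer loop
vertex -0.689 -0.946 -1.429
vertex -1.084 0.457 -1.547
vertex -1.102 -0.497 -0.836
endloop
endfacet
facet normal -0.015 -0.802 0.597
outer loop
vertex -0.689 -0.946 -1.429
vertex -1.102 -0.497 -0.836
vertex -1.539 -0.927 -1.425
endloop
endfacet

endsolid


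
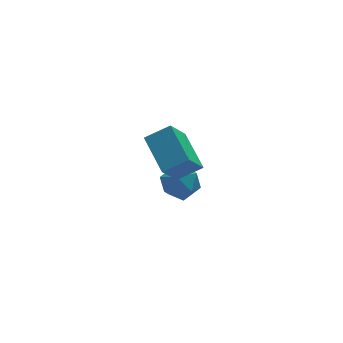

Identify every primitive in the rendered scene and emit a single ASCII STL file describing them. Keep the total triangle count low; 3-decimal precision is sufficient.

solid 
facet normal 0.408 0.819 -0.404
outer loop
vertex 2.856 1.142 -0.28
vertex 2.536 1.535 0.193
vertex 3.17 1.283 0.322
endloop
endfacet
facet normal 0.832 0.252 -0.493
outer loop
vertex 2.856 1.142 -0.28
vertex 3.17 1.283 0.322
vertex 3.205 0.644 0.054
endloop
endfacet
facet normal 0.467 -0.243 -0.850
outer loop
vertex 2.856 1.142 -0.28
vertex 3.205 0.644 0.054
vertex 2.593 0.501 -0.241
endloop
endfacet
facet normal -0.184 0.016 -0.983
outer loop
vertex 2.856 1.142 -0.28
vertex 2.593 0.501 -0.241
vertex 2.18 1.051 -0.155
endloop
endfacet
facet normal -0.221 0.671 -0.707
outer loop
vertex 2.856 1.142 -0.28
vertex 2.18 1.051 -0.155
vertex 2.536 1.535 0.193
endloop
endfacet
facet normal 0.988 -0.010 0.154
outer loop
vertex 3.205 0.644 0.054
vertex 3.17 1.283 0.322
vertex 3.1 0.729 0.735
endloop
endfacet
facet normal 0.300 0.906 0.297
outer loop
vertex 3.17 1.283 0.322
vertex 2.536 1.535 0.193
vertex 2.687 1.279 0.821
endloop
endfacet
facet normal -0.718 0.668 -0.194
outer loop
vertex 2.536 1.535 0.193
vertex 2.18 1.051 -0.155
vertex 2.075 1.136 0.526
endloop
endfacet
facet normal -0.659 -0.394 -0.641
outer loop
vertex 2.18 1.051 -0.155
vertex 2.593 0.501 -0.241
vertex 2.11 0.497 0.258
endloop
endfacet
facet normal 0.396 -0.813 -0.427
outer loop
vertex 2.593 0.501 -0.241
vertex 3.205 0.644 0.054
vertex 2.744 0.245 0.387
endloop
endfacet
facet normal 0.184 -0.016 0.983
outer loop
vertex 2.424 0.638 0.86
vertex 3.1 0.729 0.735
vertex 2.687 1.279 0.821
endloop
endfacet
facet normal -0.467 0.243 0.850
outer loop
vertex 2.424 0.638 0.86
vertex 2.687 1.279 0.821
vertex 2.075 1.136 0.526
endloop
endfacet
facet normal -0.832 -0.252 0.493
outer loop
vertex 2.424 0.638 0.86
vertex 2.075 1.136 0.526
vertex 2.11 0.497 0.258
endloop
endfacet
facet normal -0.408 -0.819 0.404
outer loop
vertex 2.424 0.638 0.86
vertex 2.11 0.497 0.258
vertex 2.744 0.245 0.387
endloop
endfacet
facet normal 0.221 -0.671 0.707
outer loop
vertex 2.424 0.638 0.86
vertex 2.744 0.245 0.387
vertex 3.1 0.729 0.735
endloop
endfacet
facet normal 0.659 0.394 0.641
outer loop
vertex 2.687 1.279 0.821
vertex 3.1 0.729 0.735
vertex 3.17 1.283 0.322
endloop
endfacet
facet normal -0.396 0.813 0.427
outer loop
vertex 2.075 1.136 0.526
vertex 2.687 1.279 0.821
vertex 2.536 1.535 0.193
endloop
endfacet
facet normal -0.988 0.010 -0.154
outer loop
vertex 2.11 0.497 0.258
vertex 2.075 1.136 0.526
vertex 2.18 1.051 -0.155
endloop
endfacet
facet normal -0.300 -0.906 -0.297
outer loop
vertex 2.744 0.245 0.387
vertex 2.11 0.497 0.258
vertex 2.593 0.501 -0.241
endloop
endfacet
facet normal 0.718 -0.668 0.194
outer loop
vertex 3.1 0.729 0.735
vertex 2.744 0.245 0.387
vertex 3.205 0.644 0.054
endloop
endfacet
facet normal -0.494 -0.368 0.788
outer loop
vertex 1.852 -1.799 4.092
vertex 1.77 -0.577 4.611
vertex 1.098 -1.674 3.677
endloop
endfacet
facet normal 0.062 -0.919 -0.390
outer loop
vertex 1.73 -1.203 2.669
vertex 1.852 -1.799 4.092
vertex 1.098 -1.674 3.677
endloop
endfacet
facet normal -0.494 -0.368 0.788
outer loop
vertex 1.098 -1.674 3.677
vertex 1.77 -0.577 4.611
vertex 1.015 -0.452 4.196
endloop
endfacet
facet normal -0.867 0.144 -0.477
outer loop
vertex 1.015 -0.452 4.196
vertex 1.73 -1.203 2.669
vertex 1.098 -1.674 3.677
endloop
endfacet
facet normal 0.867 -0.144 0.476
outer loop
vertex 1.852 -1.799 4.092
vertex 2.402 -0.106 3.603
vertex 1.77 -0.577 4.611
endloop
endfacet
facet normal 0.062 -0.919 -0.390
outer loop
vertex 2.485 -1.328 3.084
vertex 1.852 -1.799 4.092
vertex 1.73 -1.203 2.669
endloop
endfacet
facet normal 0.867 -0.144 0.477
outer loop
vertex 2.485 -1.328 3.084
vertex 2.402 -0.106 3.603
vertex 1.852 -1.799 4.092
endloop
endfacet
facet normal -0.062 0.919 0.390
outer loop
vertex 1.77 -0.577 4.611
vertex 2.402 -0.106 3.603
vertex 1.015 -0.452 4.196
endloop
endfacet
facet normal -0.867 0.144 -0.477
outer loop
vertex 1.648 0.019 3.188
vertex 1.73 -1.203 2.669
vertex 1.015 -0.452 4.196
endloop
endfacet
facet normal -0.062 0.919 0.390
outer loop
vertex 1.015 -0.452 4.196
vertex 2.402 -0.106 3.603
vertex 1.648 0.019 3.188
endloop
endfacet
facet normal 0.494 0.368 -0.788
outer loop
vertex 1.648 0.019 3.188
vertex 2.485 -1.328 3.084
vertex 1.73 -1.203 2.669
endloop
endfacet
facet normal 0.494 0.368 -0.787
outer loop
vertex 2.402 -0.106 3.603
vertex 2.485 -1.328 3.084
vertex 1.648 0.019 3.188
endloop
endfacet

endsolid


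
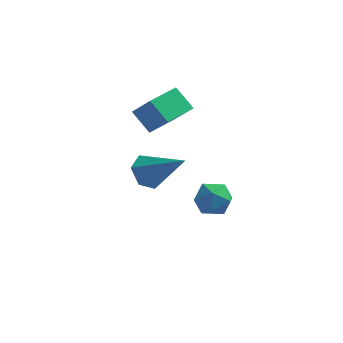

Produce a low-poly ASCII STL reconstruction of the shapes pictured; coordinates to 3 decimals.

solid 
facet normal -0.420 0.804 -0.421
outer loop
vertex 3.876 1.297 -3.355
vertex 3.122 1.177 -2.832
vertex 3.819 1.702 -2.525
endloop
endfacet
facet normal 0.290 0.868 -0.404
outer loop
vertex 3.876 1.297 -3.355
vertex 3.819 1.702 -2.525
vertex 4.613 1.311 -2.796
endloop
endfacet
facet normal 0.570 0.316 -0.759
outer loop
vertex 3.876 1.297 -3.355
vertex 4.613 1.311 -2.796
vertex 4.407 0.544 -3.27
endloop
endfacet
facet normal 0.033 -0.089 -0.995
outer loop
vertex 3.876 1.297 -3.355
vertex 4.407 0.544 -3.27
vertex 3.485 0.461 -3.293
endloop
endfacet
facet normal -0.580 0.213 -0.787
outer loop
vertex 3.876 1.297 -3.355
vertex 3.485 0.461 -3.293
vertex 3.122 1.177 -2.832
endloop
endfacet
facet normal 0.499 0.821 0.277
outer loop
vertex 4.613 1.311 -2.796
vertex 3.819 1.702 -2.525
vertex 4.315 1.199 -1.927
endloop
endfacet
facet normal -0.650 0.718 0.249
outer loop
vertex 3.819 1.702 -2.525
vertex 3.122 1.177 -2.832
vertex 3.393 1.116 -1.95
endloop
endfacet
facet normal -0.908 -0.240 -0.342
outer loop
vertex 3.122 1.177 -2.832
vertex 3.485 0.461 -3.293
vertex 3.187 0.349 -2.424
endloop
endfacet
facet normal 0.083 -0.728 -0.681
outer loop
vertex 3.485 0.461 -3.293
vertex 4.407 0.544 -3.27
vertex 3.981 -0.042 -2.695
endloop
endfacet
facet normal 0.952 -0.072 -0.297
outer loop
vertex 4.407 0.544 -3.27
vertex 4.613 1.311 -2.796
vertex 4.678 0.483 -2.388
endloop
endfacet
facet normal -0.033 0.089 0.995
outer loop
vertex 3.924 0.363 -1.865
vertex 4.315 1.199 -1.927
vertex 3.393 1.116 -1.95
endloop
endfacet
facet normal -0.570 -0.316 0.759
outer loop
vertex 3.924 0.363 -1.865
vertex 3.393 1.116 -1.95
vertex 3.187 0.349 -2.424
endloop
endfacet
facet normal -0.290 -0.868 0.404
outer loop
vertex 3.924 0.363 -1.865
vertex 3.187 0.349 -2.424
vertex 3.981 -0.042 -2.695
endloop
endfacet
facet normal 0.420 -0.804 0.421
outer loop
vertex 3.924 0.363 -1.865
vertex 3.981 -0.042 -2.695
vertex 4.678 0.483 -2.388
endloop
endfacet
facet normal 0.580 -0.213 0.787
outer loop
vertex 3.924 0.363 -1.865
vertex 4.678 0.483 -2.388
vertex 4.315 1.199 -1.927
endloop
endfacet
facet normal -0.083 0.728 0.681
outer loop
vertex 3.393 1.116 -1.95
vertex 4.315 1.199 -1.927
vertex 3.819 1.702 -2.525
endloop
endfacet
facet normal -0.952 0.072 0.297
outer loop
vertex 3.187 0.349 -2.424
vertex 3.393 1.116 -1.95
vertex 3.122 1.177 -2.832
endloop
endfacet
facet normal -0.499 -0.821 -0.277
outer loop
vertex 3.981 -0.042 -2.695
vertex 3.187 0.349 -2.424
vertex 3.485 0.461 -3.293
endloop
endfacet
facet normal 0.650 -0.718 -0.249
outer loop
vertex 4.678 0.483 -2.388
vertex 3.981 -0.042 -2.695
vertex 4.407 0.544 -3.27
endloop
endfacet
facet normal 0.908 0.240 0.342
outer loop
vertex 4.315 1.199 -1.927
vertex 4.678 0.483 -2.388
vertex 4.613 1.311 -2.796
endloop
endfacet
facet normal -0.645 0.366 0.671
outer loop
vertex 1.073 1.881 2.314
vertex 1.878 3.252 2.339
vertex 0.197 2.416 1.18
endloop
endfacet
facet normal -0.506 -0.862 -0.016
outer loop
vertex 1.022 1.948 0.321
vertex 1.073 1.881 2.314
vertex 0.197 2.416 1.18
endloop
endfacet
facet normal -0.645 0.366 0.671
outer loop
vertex 0.197 2.416 1.18
vertex 1.878 3.252 2.339
vertex 1.002 3.788 1.206
endloop
endfacet
facet normal -0.573 0.350 -0.741
outer loop
vertex 1.002 3.788 1.206
vertex 1.022 1.948 0.321
vertex 0.197 2.416 1.18
endloop
endfacet
facet normal 0.573 -0.350 0.741
outer loop
vertex 1.073 1.881 2.314
vertex 2.703 2.784 1.48
vertex 1.878 3.252 2.339
endloop
endfacet
facet normal -0.507 -0.862 -0.016
outer loop
vertex 1.898 1.412 1.454
vertex 1.073 1.881 2.314
vertex 1.022 1.948 0.321
endloop
endfacet
facet normal 0.573 -0.350 0.741
outer loop
vertex 1.898 1.412 1.454
vertex 2.703 2.784 1.48
vertex 1.073 1.881 2.314
endloop
endfacet
facet normal 0.506 0.862 0.016
outer loop
vertex 1.878 3.252 2.339
vertex 2.703 2.784 1.48
vertex 1.002 3.788 1.206
endloop
endfacet
facet normal -0.573 0.350 -0.741
outer loop
vertex 1.827 3.319 0.346
vertex 1.022 1.948 0.321
vertex 1.002 3.788 1.206
endloop
endfacet
facet normal 0.506 0.862 0.016
outer loop
vertex 1.002 3.788 1.206
vertex 2.703 2.784 1.48
vertex 1.827 3.319 0.346
endloop
endfacet
facet normal 0.644 -0.366 -0.671
outer loop
vertex 1.827 3.319 0.346
vertex 1.898 1.412 1.454
vertex 1.022 1.948 0.321
endloop
endfacet
facet normal 0.645 -0.366 -0.671
outer loop
vertex 2.703 2.784 1.48
vertex 1.898 1.412 1.454
vertex 1.827 3.319 0.346
endloop
endfacet
facet normal -0.753 0.258 -0.606
outer loop
vertex 2.327 -1.742 0.471
vertex 1.784 -2.174 0.962
vertex 1.939 -1.353 1.119
endloop
endfacet
facet normal 0.693 0.721 -0.018
outer loop
vertex 2.327 -1.742 0.471
vertex 1.939 -1.353 1.119
vertex 3.396 -2.726 2.258
endloop
endfacet
facet normal -0.753 0.258 -0.605
outer loop
vertex 1.939 -1.353 1.119
vertex 1.784 -2.174 0.962
vertex 1.396 -1.785 1.611
endloop
endfacet
facet normal 0.095 0.694 0.714
outer loop
vertex 1.939 -1.353 1.119
vertex 1.396 -1.785 1.611
vertex 3.396 -2.726 2.258
endloop
endfacet
facet normal -0.753 0.259 -0.605
outer loop
vertex 1.396 -1.785 1.611
vertex 1.784 -2.174 0.962
vertex 1.241 -2.606 1.453
endloop
endfacet
facet normal -0.353 -0.112 0.929
outer loop
vertex 1.396 -1.785 1.611
vertex 1.241 -2.606 1.453
vertex 3.396 -2.726 2.258
endloop
endfacet
facet normal -0.753 0.257 -0.606
outer loop
vertex 1.241 -2.606 1.453
vertex 1.784 -2.174 0.962
vertex 1.63 -2.995 0.805
endloop
endfacet
facet normal -0.203 -0.889 0.411
outer loop
vertex 1.241 -2.606 1.453
vertex 1.63 -2.995 0.805
vertex 3.396 -2.726 2.258
endloop
endfacet
facet normal -0.753 0.257 -0.606
outer loop
vertex 1.63 -2.995 0.805
vertex 1.784 -2.174 0.962
vertex 2.173 -2.563 0.314
endloop
endfacet
facet normal 0.395 -0.861 -0.321
outer loop
vertex 1.63 -2.995 0.805
vertex 2.173 -2.563 0.314
vertex 3.396 -2.726 2.258
endloop
endfacet
facet normal -0.753 0.257 -0.606
outer loop
vertex 2.173 -2.563 0.314
vertex 1.784 -2.174 0.962
vertex 2.327 -1.742 0.471
endloop
endfacet
facet normal 0.843 -0.056 -0.535
outer loop
vertex 2.173 -2.563 0.314
vertex 2.327 -1.742 0.471
vertex 3.396 -2.726 2.258
endloop
endfacet

endsolid


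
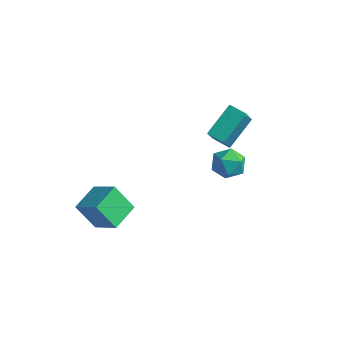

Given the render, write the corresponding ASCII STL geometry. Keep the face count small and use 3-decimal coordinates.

solid 
facet normal -0.555 -0.197 0.808
outer loop
vertex -1.815 -3.796 0.138
vertex -1.925 -2.152 0.464
vertex -3.283 -3.7 -0.846
endloop
endfacet
facet normal 0.066 -0.979 -0.194
outer loop
vertex -2.295 -3.348 -2.284
vertex -1.815 -3.796 0.138
vertex -3.283 -3.7 -0.846
endloop
endfacet
facet normal -0.555 -0.197 0.808
outer loop
vertex -3.283 -3.7 -0.846
vertex -1.925 -2.152 0.464
vertex -3.393 -2.055 -0.52
endloop
endfacet
facet normal -0.829 0.055 -0.556
outer loop
vertex -3.393 -2.055 -0.52
vertex -2.295 -3.348 -2.284
vertex -3.283 -3.7 -0.846
endloop
endfacet
facet normal 0.829 -0.055 0.556
outer loop
vertex -1.815 -3.796 0.138
vertex -0.937 -1.8 -0.974
vertex -1.925 -2.152 0.464
endloop
endfacet
facet normal 0.065 -0.979 -0.194
outer loop
vertex -0.827 -3.445 -1.3
vertex -1.815 -3.796 0.138
vertex -2.295 -3.348 -2.284
endloop
endfacet
facet normal 0.829 -0.055 0.556
outer loop
vertex -0.827 -3.445 -1.3
vertex -0.937 -1.8 -0.974
vertex -1.815 -3.796 0.138
endloop
endfacet
facet normal -0.066 0.979 0.194
outer loop
vertex -1.925 -2.152 0.464
vertex -0.937 -1.8 -0.974
vertex -3.393 -2.055 -0.52
endloop
endfacet
facet normal -0.829 0.055 -0.556
outer loop
vertex -2.405 -1.704 -1.958
vertex -2.295 -3.348 -2.284
vertex -3.393 -2.055 -0.52
endloop
endfacet
facet normal -0.066 0.979 0.194
outer loop
vertex -3.393 -2.055 -0.52
vertex -0.937 -1.8 -0.974
vertex -2.405 -1.704 -1.958
endloop
endfacet
facet normal 0.555 0.197 -0.808
outer loop
vertex -2.405 -1.704 -1.958
vertex -0.827 -3.445 -1.3
vertex -2.295 -3.348 -2.284
endloop
endfacet
facet normal 0.555 0.197 -0.808
outer loop
vertex -0.937 -1.8 -0.974
vertex -0.827 -3.445 -1.3
vertex -2.405 -1.704 -1.958
endloop
endfacet
facet normal -0.951 0.299 -0.080
outer loop
vertex 1.786 1.551 1.579
vertex 1.672 1.452 2.567
vertex 1.978 2.323 2.183
endloop
endfacet
facet normal -0.548 0.596 -0.587
outer loop
vertex 1.786 1.551 1.579
vertex 1.978 2.323 2.183
vertex 2.586 2.126 1.416
endloop
endfacet
facet normal -0.247 0.070 -0.966
outer loop
vertex 1.786 1.551 1.579
vertex 2.586 2.126 1.416
vertex 2.657 1.133 1.326
endloop
endfacet
facet normal -0.466 -0.551 -0.692
outer loop
vertex 1.786 1.551 1.579
vertex 2.657 1.133 1.326
vertex 2.093 0.717 2.037
endloop
endfacet
facet normal -0.900 -0.411 -0.145
outer loop
vertex 1.786 1.551 1.579
vertex 2.093 0.717 2.037
vertex 1.672 1.452 2.567
endloop
endfacet
facet normal -0.026 0.963 -0.268
outer loop
vertex 2.586 2.126 1.416
vertex 1.978 2.323 2.183
vertex 2.967 2.383 2.303
endloop
endfacet
facet normal -0.679 0.483 0.554
outer loop
vertex 1.978 2.323 2.183
vertex 1.672 1.452 2.567
vertex 2.403 1.967 3.014
endloop
endfacet
facet normal -0.596 -0.665 0.449
outer loop
vertex 1.672 1.452 2.567
vertex 2.093 0.717 2.037
vertex 2.474 0.974 2.924
endloop
endfacet
facet normal 0.107 -0.893 -0.437
outer loop
vertex 2.093 0.717 2.037
vertex 2.657 1.133 1.326
vertex 3.082 0.777 2.157
endloop
endfacet
facet normal 0.459 0.113 -0.881
outer loop
vertex 2.657 1.133 1.326
vertex 2.586 2.126 1.416
vertex 3.388 1.648 1.773
endloop
endfacet
facet normal 0.466 0.551 0.692
outer loop
vertex 3.274 1.549 2.761
vertex 2.967 2.383 2.303
vertex 2.403 1.967 3.014
endloop
endfacet
facet normal 0.247 -0.070 0.966
outer loop
vertex 3.274 1.549 2.761
vertex 2.403 1.967 3.014
vertex 2.474 0.974 2.924
endloop
endfacet
facet normal 0.548 -0.596 0.587
outer loop
vertex 3.274 1.549 2.761
vertex 2.474 0.974 2.924
vertex 3.082 0.777 2.157
endloop
endfacet
facet normal 0.951 -0.299 0.080
outer loop
vertex 3.274 1.549 2.761
vertex 3.082 0.777 2.157
vertex 3.388 1.648 1.773
endloop
endfacet
facet normal 0.900 0.411 0.145
outer loop
vertex 3.274 1.549 2.761
vertex 3.388 1.648 1.773
vertex 2.967 2.383 2.303
endloop
endfacet
facet normal -0.107 0.893 0.437
outer loop
vertex 2.403 1.967 3.014
vertex 2.967 2.383 2.303
vertex 1.978 2.323 2.183
endloop
endfacet
facet normal -0.459 -0.113 0.881
outer loop
vertex 2.474 0.974 2.924
vertex 2.403 1.967 3.014
vertex 1.672 1.452 2.567
endloop
endfacet
facet normal 0.026 -0.963 0.268
outer loop
vertex 3.082 0.777 2.157
vertex 2.474 0.974 2.924
vertex 2.093 0.717 2.037
endloop
endfacet
facet normal 0.679 -0.483 -0.554
outer loop
vertex 3.388 1.648 1.773
vertex 3.082 0.777 2.157
vertex 2.657 1.133 1.326
endloop
endfacet
facet normal 0.596 0.665 -0.449
outer loop
vertex 2.967 2.383 2.303
vertex 3.388 1.648 1.773
vertex 2.586 2.126 1.416
endloop
endfacet
facet normal -0.974 -0.063 0.219
outer loop
vertex 1.078 3.625 4.646
vertex 0.657 4.742 3.092
vertex 0.921 1.913 3.458
endloop
endfacet
facet normal 0.215 -0.570 0.793
outer loop
vertex 1.943 1.978 3.228
vertex 1.078 3.625 4.646
vertex 0.921 1.913 3.458
endloop
endfacet
facet normal -0.974 -0.062 0.219
outer loop
vertex 0.921 1.913 3.458
vertex 0.657 4.742 3.092
vertex 0.499 3.03 1.904
endloop
endfacet
facet normal -0.076 -0.819 -0.568
outer loop
vertex 0.499 3.03 1.904
vertex 1.943 1.978 3.228
vertex 0.921 1.913 3.458
endloop
endfacet
facet normal 0.076 0.819 0.568
outer loop
vertex 1.078 3.625 4.646
vertex 1.679 4.807 2.862
vertex 0.657 4.742 3.092
endloop
endfacet
facet normal 0.215 -0.570 0.793
outer loop
vertex 2.101 3.69 4.416
vertex 1.078 3.625 4.646
vertex 1.943 1.978 3.228
endloop
endfacet
facet normal 0.076 0.819 0.568
outer loop
vertex 2.101 3.69 4.416
vertex 1.679 4.807 2.862
vertex 1.078 3.625 4.646
endloop
endfacet
facet normal -0.215 0.570 -0.793
outer loop
vertex 0.657 4.742 3.092
vertex 1.679 4.807 2.862
vertex 0.499 3.03 1.904
endloop
endfacet
facet normal -0.076 -0.819 -0.568
outer loop
vertex 1.522 3.095 1.674
vertex 1.943 1.978 3.228
vertex 0.499 3.03 1.904
endloop
endfacet
facet normal -0.215 0.570 -0.793
outer loop
vertex 0.499 3.03 1.904
vertex 1.679 4.807 2.862
vertex 1.522 3.095 1.674
endloop
endfacet
facet normal 0.974 0.062 -0.219
outer loop
vertex 1.522 3.095 1.674
vertex 2.101 3.69 4.416
vertex 1.943 1.978 3.228
endloop
endfacet
facet normal 0.974 0.063 -0.219
outer loop
vertex 1.679 4.807 2.862
vertex 2.101 3.69 4.416
vertex 1.522 3.095 1.674
endloop
endfacet

endsolid


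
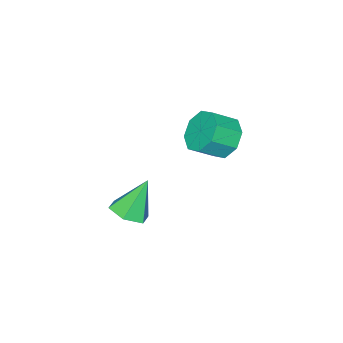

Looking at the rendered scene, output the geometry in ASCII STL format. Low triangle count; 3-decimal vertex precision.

solid 
facet normal 0.454 -0.170 -0.875
outer loop
vertex 0.469 -3.779 -1.019
vertex -0.127 -3.275 -1.426
vertex 0.613 -2.915 -1.112
endloop
endfacet
facet normal 0.633 -0.022 0.774
outer loop
vertex 0.469 -3.779 -1.019
vertex 0.613 -2.915 -1.112
vertex -0.953 -2.965 0.166
endloop
endfacet
facet normal 0.454 -0.170 -0.875
outer loop
vertex 0.613 -2.915 -1.112
vertex -0.127 -3.275 -1.426
vertex 0.017 -2.412 -1.519
endloop
endfacet
facet normal 0.359 0.806 0.471
outer loop
vertex 0.613 -2.915 -1.112
vertex 0.017 -2.412 -1.519
vertex -0.953 -2.965 0.166
endloop
endfacet
facet normal 0.454 -0.170 -0.875
outer loop
vertex 0.017 -2.412 -1.519
vertex -0.127 -3.275 -1.426
vertex -0.723 -2.771 -1.833
endloop
endfacet
facet normal -0.448 0.893 0.035
outer loop
vertex 0.017 -2.412 -1.519
vertex -0.723 -2.771 -1.833
vertex -0.953 -2.965 0.166
endloop
endfacet
facet normal 0.454 -0.169 -0.875
outer loop
vertex -0.723 -2.771 -1.833
vertex -0.127 -3.275 -1.426
vertex -0.866 -3.634 -1.74
endloop
endfacet
facet normal -0.983 0.152 -0.098
outer loop
vertex -0.723 -2.771 -1.833
vertex -0.866 -3.634 -1.74
vertex -0.953 -2.965 0.166
endloop
endfacet
facet normal 0.454 -0.170 -0.875
outer loop
vertex -0.866 -3.634 -1.74
vertex -0.127 -3.275 -1.426
vertex -0.271 -4.138 -1.333
endloop
endfacet
facet normal -0.710 -0.674 0.204
outer loop
vertex -0.866 -3.634 -1.74
vertex -0.271 -4.138 -1.333
vertex -0.953 -2.965 0.166
endloop
endfacet
facet normal 0.454 -0.170 -0.875
outer loop
vertex -0.271 -4.138 -1.333
vertex -0.127 -3.275 -1.426
vertex 0.469 -3.779 -1.019
endloop
endfacet
facet normal 0.098 -0.762 0.641
outer loop
vertex -0.271 -4.138 -1.333
vertex 0.469 -3.779 -1.019
vertex -0.953 -2.965 0.166
endloop
endfacet
facet normal -0.695 0.442 -0.567
outer loop
vertex -1.988 -0.575 2.304
vertex -2.541 -0.426 3.098
vertex -1.842 0.081 2.636
endloop
endfacet
facet normal 0.692 0.198 -0.695
outer loop
vertex -1.988 -0.575 2.304
vertex -1.842 0.081 2.636
vertex -1.125 -1.123 3.007
endloop
endfacet
facet normal 0.692 0.198 -0.694
outer loop
vertex -1.125 -1.123 3.007
vertex -1.842 0.081 2.636
vertex -0.98 -0.466 3.339
endloop
endfacet
facet normal 0.696 -0.440 0.567
outer loop
vertex -1.125 -1.123 3.007
vertex -0.98 -0.466 3.339
vertex -1.679 -0.974 3.802
endloop
endfacet
facet normal -0.695 0.442 -0.567
outer loop
vertex -1.842 0.081 2.636
vertex -2.541 -0.426 3.098
vertex -2.106 0.44 3.239
endloop
endfacet
facet normal 0.626 0.759 -0.178
outer loop
vertex -1.842 0.081 2.636
vertex -2.106 0.44 3.239
vertex -0.98 -0.466 3.339
endloop
endfacet
facet normal 0.626 0.759 -0.179
outer loop
vertex -0.98 -0.466 3.339
vertex -2.106 0.44 3.239
vertex -1.243 -0.107 3.942
endloop
endfacet
facet normal 0.696 -0.441 0.566
outer loop
vertex -0.98 -0.466 3.339
vertex -1.243 -0.107 3.942
vertex -1.679 -0.974 3.802
endloop
endfacet
facet normal -0.695 0.442 -0.567
outer loop
vertex -2.106 0.44 3.239
vertex -2.541 -0.426 3.098
vertex -2.625 0.292 3.76
endloop
endfacet
facet normal 0.194 0.875 0.442
outer loop
vertex -2.106 0.44 3.239
vertex -2.625 0.292 3.76
vertex -1.243 -0.107 3.942
endloop
endfacet
facet normal 0.194 0.875 0.444
outer loop
vertex -1.243 -0.107 3.942
vertex -2.625 0.292 3.76
vertex -1.762 -0.256 4.463
endloop
endfacet
facet normal 0.696 -0.441 0.567
outer loop
vertex -1.243 -0.107 3.942
vertex -1.762 -0.256 4.463
vertex -1.679 -0.974 3.802
endloop
endfacet
facet normal -0.695 0.442 -0.567
outer loop
vertex -2.625 0.292 3.76
vertex -2.541 -0.426 3.098
vertex -3.095 -0.277 3.893
endloop
endfacet
facet normal -0.352 0.479 0.805
outer loop
vertex -2.625 0.292 3.76
vertex -3.095 -0.277 3.893
vertex -1.762 -0.256 4.463
endloop
endfacet
facet normal -0.352 0.479 0.805
outer loop
vertex -1.762 -0.256 4.463
vertex -3.095 -0.277 3.893
vertex -2.232 -0.825 4.596
endloop
endfacet
facet normal 0.695 -0.442 0.567
outer loop
vertex -1.762 -0.256 4.463
vertex -2.232 -0.825 4.596
vertex -1.679 -0.974 3.802
endloop
endfacet
facet normal -0.696 0.440 -0.567
outer loop
vertex -3.095 -0.277 3.893
vertex -2.541 -0.426 3.098
vertex -3.24 -0.934 3.561
endloop
endfacet
facet normal -0.692 -0.198 0.694
outer loop
vertex -3.095 -0.277 3.893
vertex -3.24 -0.934 3.561
vertex -2.232 -0.825 4.596
endloop
endfacet
facet normal -0.692 -0.198 0.695
outer loop
vertex -2.232 -0.825 4.596
vertex -3.24 -0.934 3.561
vertex -2.378 -1.481 4.264
endloop
endfacet
facet normal 0.695 -0.442 0.567
outer loop
vertex -2.232 -0.825 4.596
vertex -2.378 -1.481 4.264
vertex -1.679 -0.974 3.802
endloop
endfacet
facet normal -0.696 0.441 -0.566
outer loop
vertex -3.24 -0.934 3.561
vertex -2.541 -0.426 3.098
vertex -2.977 -1.293 2.958
endloop
endfacet
facet normal -0.627 -0.759 0.178
outer loop
vertex -3.24 -0.934 3.561
vertex -2.977 -1.293 2.958
vertex -2.378 -1.481 4.264
endloop
endfacet
facet normal -0.626 -0.759 0.178
outer loop
vertex -2.378 -1.481 4.264
vertex -2.977 -1.293 2.958
vertex -2.114 -1.84 3.661
endloop
endfacet
facet normal 0.695 -0.442 0.567
outer loop
vertex -2.378 -1.481 4.264
vertex -2.114 -1.84 3.661
vertex -1.679 -0.974 3.802
endloop
endfacet
facet normal -0.696 0.441 -0.567
outer loop
vertex -2.977 -1.293 2.958
vertex -2.541 -0.426 3.098
vertex -2.458 -1.144 2.437
endloop
endfacet
facet normal -0.194 -0.875 -0.443
outer loop
vertex -2.977 -1.293 2.958
vertex -2.458 -1.144 2.437
vertex -2.114 -1.84 3.661
endloop
endfacet
facet normal -0.195 -0.875 -0.443
outer loop
vertex -2.114 -1.84 3.661
vertex -2.458 -1.144 2.437
vertex -1.595 -1.692 3.14
endloop
endfacet
facet normal 0.695 -0.442 0.567
outer loop
vertex -2.114 -1.84 3.661
vertex -1.595 -1.692 3.14
vertex -1.679 -0.974 3.802
endloop
endfacet
facet normal -0.695 0.442 -0.567
outer loop
vertex -2.458 -1.144 2.437
vertex -2.541 -0.426 3.098
vertex -1.988 -0.575 2.304
endloop
endfacet
facet normal 0.352 -0.479 -0.805
outer loop
vertex -2.458 -1.144 2.437
vertex -1.988 -0.575 2.304
vertex -1.595 -1.692 3.14
endloop
endfacet
facet normal 0.352 -0.479 -0.805
outer loop
vertex -1.595 -1.692 3.14
vertex -1.988 -0.575 2.304
vertex -1.125 -1.123 3.007
endloop
endfacet
facet normal 0.695 -0.442 0.567
outer loop
vertex -1.595 -1.692 3.14
vertex -1.125 -1.123 3.007
vertex -1.679 -0.974 3.802
endloop
endfacet

endsolid
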